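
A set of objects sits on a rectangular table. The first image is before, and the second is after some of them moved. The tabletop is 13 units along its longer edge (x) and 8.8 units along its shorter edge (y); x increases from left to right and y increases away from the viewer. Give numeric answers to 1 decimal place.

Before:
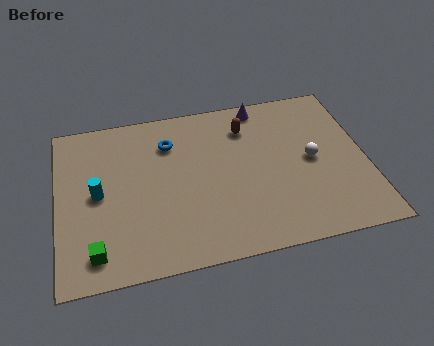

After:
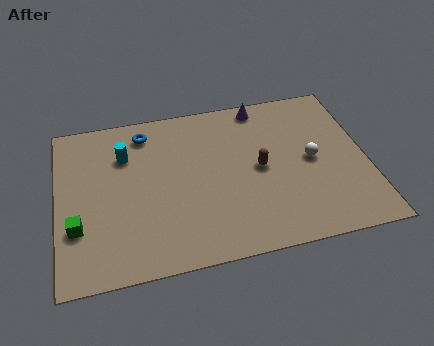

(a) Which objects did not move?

the white sphere and the purple cone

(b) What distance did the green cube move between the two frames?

1.6

From (1.5, 1.4) to (0.8, 2.8), the green cube covered √(0.7² + 1.4²) ≈ 1.6 units.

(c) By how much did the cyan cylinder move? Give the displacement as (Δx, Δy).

(1.2, 1.9)

The cyan cylinder started near (1.7, 4.4) and ended near (2.9, 6.3).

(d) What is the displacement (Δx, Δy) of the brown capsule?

(0.4, -2.4)

From the two frames, the brown capsule sits at roughly (8.1, 6.8) before and (8.5, 4.4) after.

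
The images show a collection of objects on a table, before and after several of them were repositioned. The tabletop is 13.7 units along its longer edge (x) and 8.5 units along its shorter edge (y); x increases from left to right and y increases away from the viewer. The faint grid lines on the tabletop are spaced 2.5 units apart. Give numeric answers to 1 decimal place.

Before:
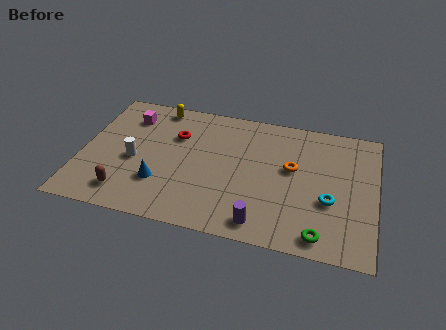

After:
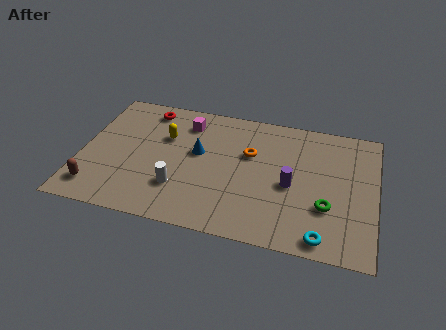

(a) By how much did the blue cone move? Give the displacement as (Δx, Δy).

(1.6, 2.4)

The blue cone was at about (3.8, 2.5) and moved to about (5.4, 4.9).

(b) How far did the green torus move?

1.8

From (11.3, 1.0) to (11.5, 2.8), the green torus covered √(0.2² + 1.8²) ≈ 1.8 units.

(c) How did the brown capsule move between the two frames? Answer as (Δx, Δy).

(-1.4, 0.0)

From the two frames, the brown capsule sits at roughly (2.3, 1.5) before and (0.9, 1.5) after.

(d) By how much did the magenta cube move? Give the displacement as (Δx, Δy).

(2.7, 0.2)

The magenta cube started near (2.0, 6.6) and ended near (4.7, 6.8).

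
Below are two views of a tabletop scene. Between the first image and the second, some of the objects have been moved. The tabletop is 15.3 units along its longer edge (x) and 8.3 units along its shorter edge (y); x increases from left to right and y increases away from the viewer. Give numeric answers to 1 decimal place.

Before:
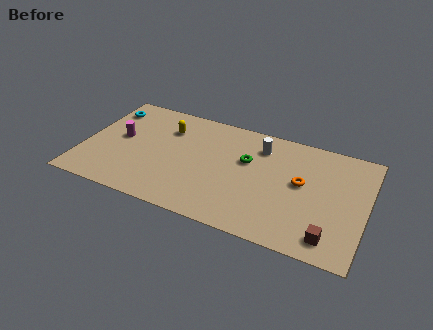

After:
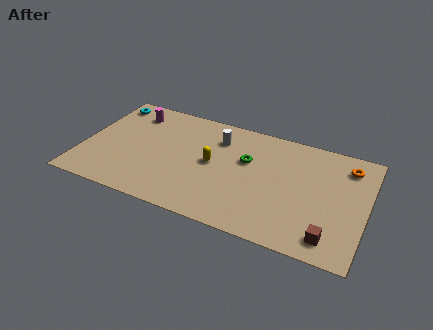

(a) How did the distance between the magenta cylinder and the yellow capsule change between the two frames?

+2.4

The distance was about 2.9 in the first image and 5.3 in the second, so they moved 2.4 units further apart.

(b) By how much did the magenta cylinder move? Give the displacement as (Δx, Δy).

(0.4, 2.2)

The magenta cylinder started near (1.9, 4.5) and ended near (2.3, 6.7).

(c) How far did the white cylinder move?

2.3

The white cylinder moved from about (9.4, 6.5) to (7.1, 6.3), a distance of √(2.3² + 0.2²) ≈ 2.3.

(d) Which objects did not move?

the green torus and the brown cube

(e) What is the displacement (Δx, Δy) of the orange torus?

(2.3, 2.1)

The orange torus started near (11.8, 4.6) and ended near (14.1, 6.7).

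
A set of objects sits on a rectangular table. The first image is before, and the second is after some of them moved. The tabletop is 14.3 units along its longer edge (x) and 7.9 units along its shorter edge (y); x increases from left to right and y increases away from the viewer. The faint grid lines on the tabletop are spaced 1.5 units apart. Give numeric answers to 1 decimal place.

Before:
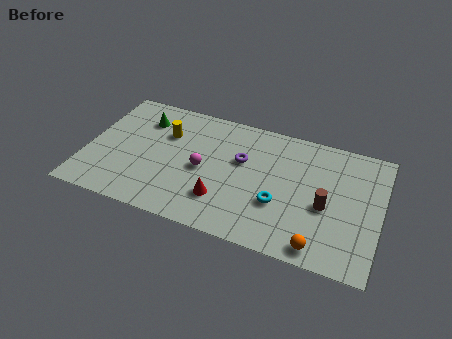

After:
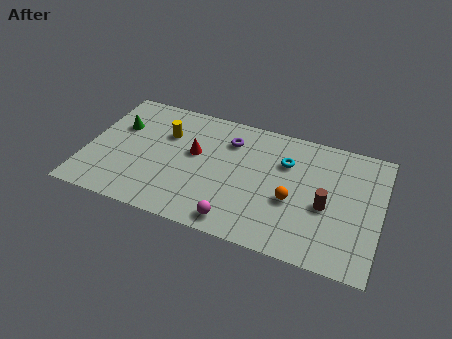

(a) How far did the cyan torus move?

2.7

The cyan torus was near (9.5, 2.8) before and (9.6, 5.5) after, so it travelled √(0.1² + 2.7²) ≈ 2.7 units.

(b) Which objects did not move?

the yellow cylinder and the brown cylinder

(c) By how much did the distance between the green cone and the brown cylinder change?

+0.9

Before: roughly 9.6 units apart; after: 10.5. That's 0.9 units further apart.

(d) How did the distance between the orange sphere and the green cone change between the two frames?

-1.5

They were about 10.4 units apart before and 8.9 after — 1.5 units closer together.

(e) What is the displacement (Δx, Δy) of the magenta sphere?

(1.9, -2.7)

From the two frames, the magenta sphere sits at roughly (5.7, 3.7) before and (7.6, 1.0) after.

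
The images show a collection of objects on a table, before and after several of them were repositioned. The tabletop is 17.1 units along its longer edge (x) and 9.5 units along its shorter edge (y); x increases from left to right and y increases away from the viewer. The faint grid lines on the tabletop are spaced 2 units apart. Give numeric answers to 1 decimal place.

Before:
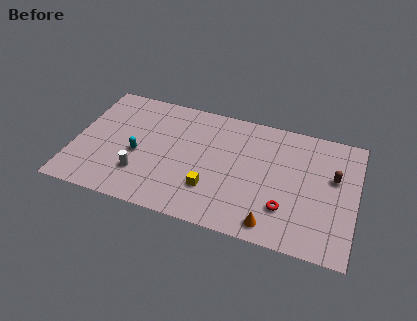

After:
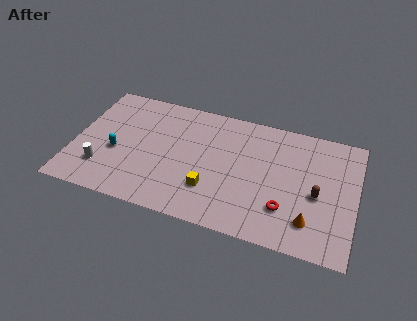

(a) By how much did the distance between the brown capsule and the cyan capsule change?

+0.3

The distance was about 11.9 in the first image and 12.2 in the second, so they moved 0.3 units further apart.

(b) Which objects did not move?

the red torus and the yellow cube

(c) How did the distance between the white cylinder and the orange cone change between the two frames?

+4.4

They were about 8.2 units apart before and 12.6 after — 4.4 units further apart.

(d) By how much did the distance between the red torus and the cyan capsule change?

+1.3

Before: roughly 9.2 units apart; after: 10.5. That's 1.3 units further apart.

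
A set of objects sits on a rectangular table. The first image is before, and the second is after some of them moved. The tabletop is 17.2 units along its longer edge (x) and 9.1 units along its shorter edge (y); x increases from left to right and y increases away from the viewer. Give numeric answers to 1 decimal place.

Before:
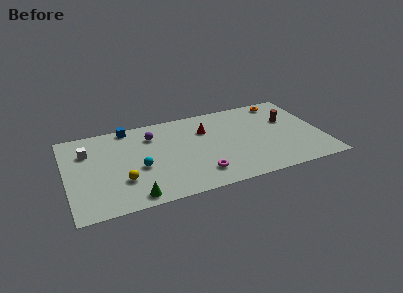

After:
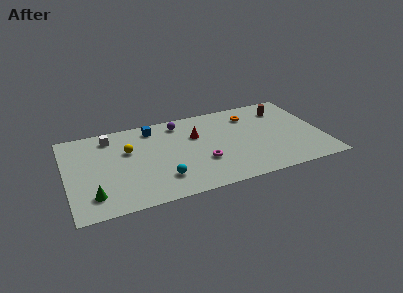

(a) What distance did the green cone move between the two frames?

2.8

The green cone moved from about (4.2, 1.0) to (1.6, 1.9), a distance of √(2.6² + 0.9²) ≈ 2.8.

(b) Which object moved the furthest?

the yellow sphere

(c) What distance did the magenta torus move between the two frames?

1.2

From (8.7, 1.9) to (9.0, 3.1), the magenta torus covered √(0.3² + 1.2²) ≈ 1.2 units.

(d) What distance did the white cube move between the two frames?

1.9

From (1.5, 6.5) to (3.1, 7.6), the white cube covered √(1.6² + 1.1²) ≈ 1.9 units.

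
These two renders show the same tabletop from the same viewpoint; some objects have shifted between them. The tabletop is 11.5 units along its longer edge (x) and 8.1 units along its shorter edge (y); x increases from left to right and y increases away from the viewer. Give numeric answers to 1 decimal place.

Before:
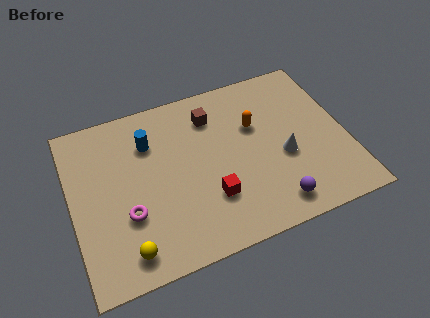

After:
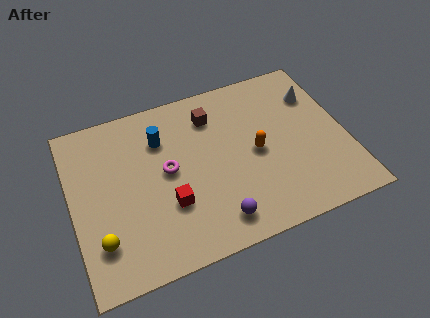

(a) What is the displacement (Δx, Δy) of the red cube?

(-1.7, 0.3)

The red cube was at about (5.6, 2.4) and moved to about (3.9, 2.7).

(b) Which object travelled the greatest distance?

the white cone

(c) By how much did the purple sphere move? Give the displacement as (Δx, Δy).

(-2.4, 0.1)

The purple sphere started near (8.1, 1.2) and ended near (5.7, 1.3).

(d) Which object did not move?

the brown cube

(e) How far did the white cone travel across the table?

3.1

From (8.8, 3.3) to (10.5, 5.9), the white cone covered √(1.7² + 2.6²) ≈ 3.1 units.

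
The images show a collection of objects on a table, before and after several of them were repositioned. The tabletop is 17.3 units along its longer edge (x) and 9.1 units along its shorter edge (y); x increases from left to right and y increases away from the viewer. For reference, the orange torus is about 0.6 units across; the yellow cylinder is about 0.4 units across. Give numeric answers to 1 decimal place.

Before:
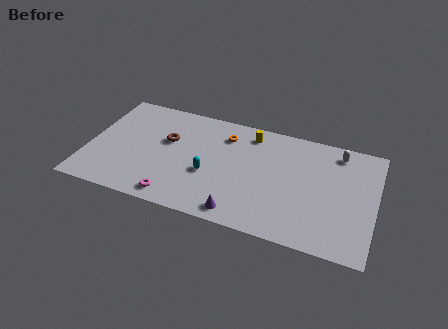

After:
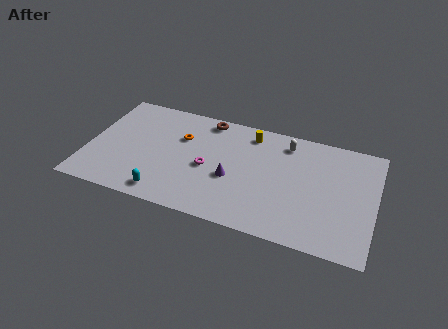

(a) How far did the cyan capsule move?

3.4

The cyan capsule moved from about (7.4, 3.6) to (5.0, 1.2), a distance of √(2.4² + 2.4²) ≈ 3.4.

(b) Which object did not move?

the yellow cylinder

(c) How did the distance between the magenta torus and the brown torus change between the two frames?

-0.6

They were about 4.6 units apart before and 4.0 after — 0.6 units closer together.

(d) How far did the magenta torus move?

3.4

The magenta torus was near (5.6, 1.1) before and (7.3, 4.1) after, so it travelled √(1.7² + 3.0²) ≈ 3.4 units.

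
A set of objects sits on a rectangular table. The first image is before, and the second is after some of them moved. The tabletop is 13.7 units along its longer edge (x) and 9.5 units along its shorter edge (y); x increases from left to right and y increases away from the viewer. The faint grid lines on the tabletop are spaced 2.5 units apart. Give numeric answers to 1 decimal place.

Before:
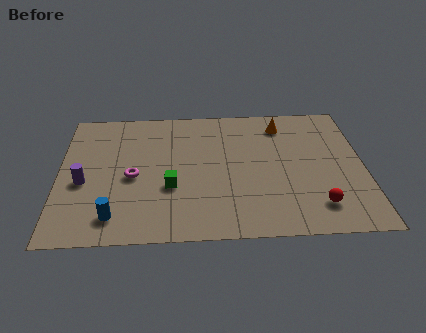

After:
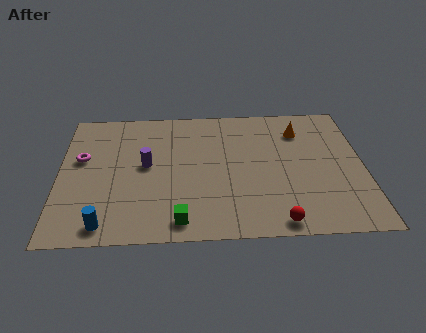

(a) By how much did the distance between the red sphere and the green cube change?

-2.4

Before: roughly 6.7 units apart; after: 4.3. That's 2.4 units closer together.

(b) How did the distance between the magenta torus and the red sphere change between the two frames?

+1.4

Before: roughly 8.5 units apart; after: 9.9. That's 1.4 units further apart.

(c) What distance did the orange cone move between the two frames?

0.9

The orange cone moved from about (10.1, 7.8) to (10.9, 7.3), a distance of √(0.8² + 0.5²) ≈ 0.9.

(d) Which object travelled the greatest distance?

the purple cylinder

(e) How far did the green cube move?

2.3

The green cube moved from about (5.0, 3.5) to (5.4, 1.2), a distance of √(0.4² + 2.3²) ≈ 2.3.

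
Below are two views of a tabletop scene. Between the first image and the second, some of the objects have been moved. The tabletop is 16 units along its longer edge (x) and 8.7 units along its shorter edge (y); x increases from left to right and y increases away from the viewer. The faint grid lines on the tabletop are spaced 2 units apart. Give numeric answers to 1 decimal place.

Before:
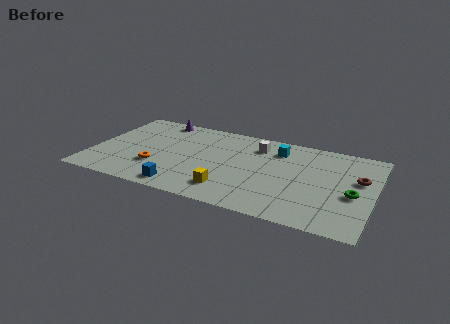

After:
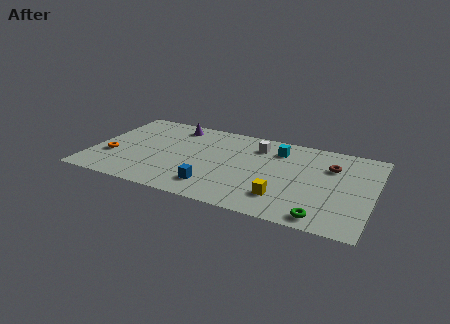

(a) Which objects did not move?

the white cube and the cyan cube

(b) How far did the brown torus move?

1.8

The brown torus was near (15.1, 5.3) before and (13.5, 6.1) after, so it travelled √(1.6² + 0.8²) ≈ 1.8 units.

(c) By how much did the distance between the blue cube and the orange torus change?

+3.8

They were about 2.3 units apart before and 6.1 after — 3.8 units further apart.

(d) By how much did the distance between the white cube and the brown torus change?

-1.7

The distance was about 6.1 in the first image and 4.4 in the second, so they moved 1.7 units closer together.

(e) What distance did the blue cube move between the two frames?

1.8

The blue cube moved from about (5.5, 1.1) to (7.2, 1.8), a distance of √(1.7² + 0.7²) ≈ 1.8.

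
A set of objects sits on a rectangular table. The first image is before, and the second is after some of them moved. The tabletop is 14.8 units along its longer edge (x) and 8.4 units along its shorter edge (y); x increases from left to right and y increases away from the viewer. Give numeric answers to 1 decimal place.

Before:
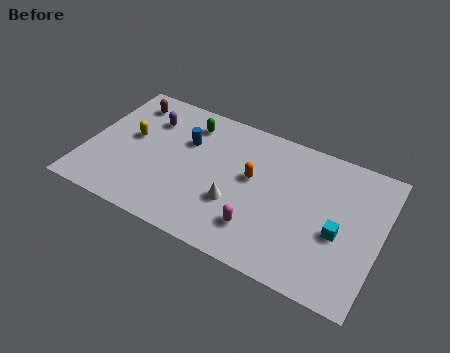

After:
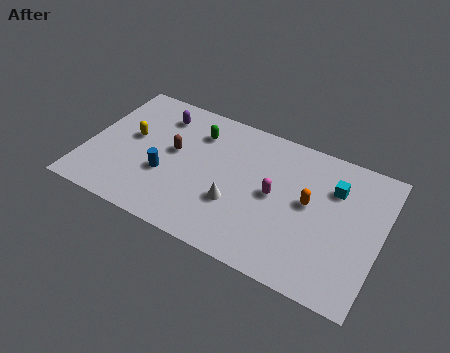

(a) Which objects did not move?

the white cone and the yellow capsule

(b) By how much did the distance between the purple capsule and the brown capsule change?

+0.8

They were about 1.4 units apart before and 2.2 after — 0.8 units further apart.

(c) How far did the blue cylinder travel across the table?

2.6

From (4.8, 5.6) to (4.1, 3.1), the blue cylinder covered √(0.7² + 2.5²) ≈ 2.6 units.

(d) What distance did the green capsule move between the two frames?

0.6

The green capsule moved from about (4.8, 6.8) to (5.3, 6.4), a distance of √(0.5² + 0.4²) ≈ 0.6.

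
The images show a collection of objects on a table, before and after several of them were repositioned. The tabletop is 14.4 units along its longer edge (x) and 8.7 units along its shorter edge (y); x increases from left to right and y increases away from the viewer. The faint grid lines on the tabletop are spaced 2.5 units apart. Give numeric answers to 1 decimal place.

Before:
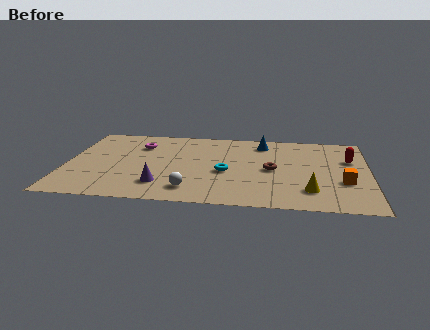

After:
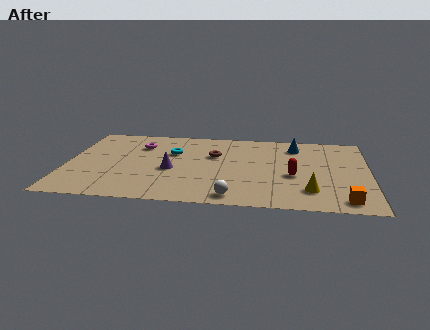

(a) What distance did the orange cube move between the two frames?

2.0

The orange cube moved from about (13.2, 3.1) to (13.2, 1.1), a distance of √(0.0² + 2.0²) ≈ 2.0.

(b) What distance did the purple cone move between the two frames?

1.7

The purple cone moved from about (4.6, 2.0) to (5.0, 3.7), a distance of √(0.4² + 1.7²) ≈ 1.7.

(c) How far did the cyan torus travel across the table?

3.3

From (7.6, 3.7) to (5.0, 5.7), the cyan torus covered √(2.6² + 2.0²) ≈ 3.3 units.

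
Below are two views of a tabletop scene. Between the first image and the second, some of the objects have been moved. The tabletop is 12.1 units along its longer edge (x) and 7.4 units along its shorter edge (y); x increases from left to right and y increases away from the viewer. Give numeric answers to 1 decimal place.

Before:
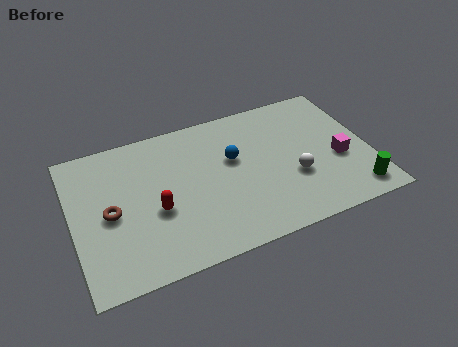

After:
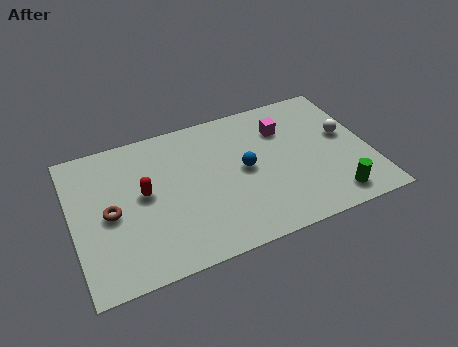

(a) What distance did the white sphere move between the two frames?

2.7

From (8.9, 2.7) to (11.2, 4.2), the white sphere covered √(2.3² + 1.5²) ≈ 2.7 units.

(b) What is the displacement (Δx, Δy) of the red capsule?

(-0.4, 1.0)

The red capsule was at about (3.3, 3.0) and moved to about (2.9, 4.0).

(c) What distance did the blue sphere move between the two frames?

0.8

The blue sphere moved from about (6.6, 4.5) to (7.0, 3.8), a distance of √(0.4² + 0.7²) ≈ 0.8.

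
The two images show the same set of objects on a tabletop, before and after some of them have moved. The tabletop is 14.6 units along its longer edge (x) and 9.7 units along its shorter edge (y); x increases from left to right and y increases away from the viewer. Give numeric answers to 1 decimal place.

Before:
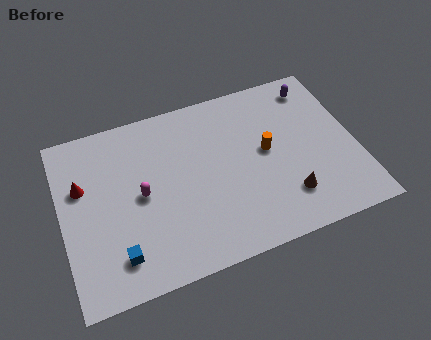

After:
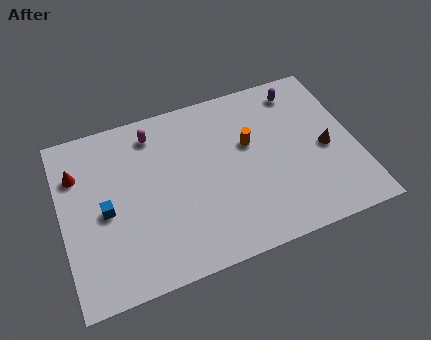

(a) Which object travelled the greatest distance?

the magenta capsule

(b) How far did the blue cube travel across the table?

2.6

The blue cube moved from about (2.5, 1.9) to (2.1, 4.5), a distance of √(0.4² + 2.6²) ≈ 2.6.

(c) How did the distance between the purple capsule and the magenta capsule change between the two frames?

-2.3

The distance was about 9.7 in the first image and 7.4 in the second, so they moved 2.3 units closer together.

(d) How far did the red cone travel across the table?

0.8

The red cone was near (1.1, 6.2) before and (0.9, 7.0) after, so it travelled √(0.2² + 0.8²) ≈ 0.8 units.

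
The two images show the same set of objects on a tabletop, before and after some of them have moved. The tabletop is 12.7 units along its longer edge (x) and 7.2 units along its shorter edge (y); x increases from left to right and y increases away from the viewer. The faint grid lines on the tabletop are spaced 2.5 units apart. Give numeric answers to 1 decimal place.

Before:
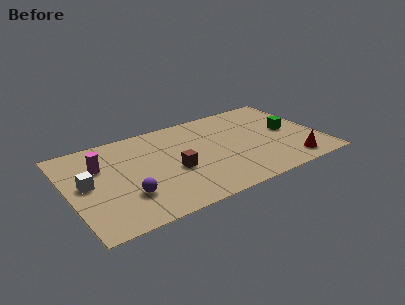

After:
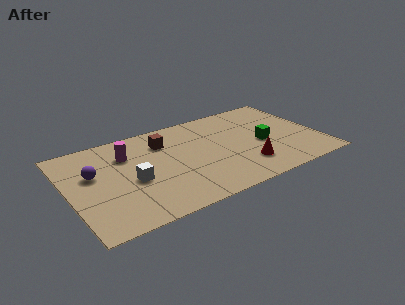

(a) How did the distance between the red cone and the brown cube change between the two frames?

-0.8

The distance was about 6.0 in the first image and 5.2 in the second, so they moved 0.8 units closer together.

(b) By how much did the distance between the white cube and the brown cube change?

-1.4

They were about 4.4 units apart before and 3.0 after — 1.4 units closer together.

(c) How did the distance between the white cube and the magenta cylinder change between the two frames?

+0.7

The distance was about 1.4 in the first image and 2.1 in the second, so they moved 0.7 units further apart.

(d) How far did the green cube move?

1.5

The green cube moved from about (11.2, 3.7) to (9.8, 3.2), a distance of √(1.4² + 0.5²) ≈ 1.5.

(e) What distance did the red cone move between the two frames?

2.3

The red cone was near (10.9, 1.1) before and (8.7, 1.8) after, so it travelled √(2.2² + 0.7²) ≈ 2.3 units.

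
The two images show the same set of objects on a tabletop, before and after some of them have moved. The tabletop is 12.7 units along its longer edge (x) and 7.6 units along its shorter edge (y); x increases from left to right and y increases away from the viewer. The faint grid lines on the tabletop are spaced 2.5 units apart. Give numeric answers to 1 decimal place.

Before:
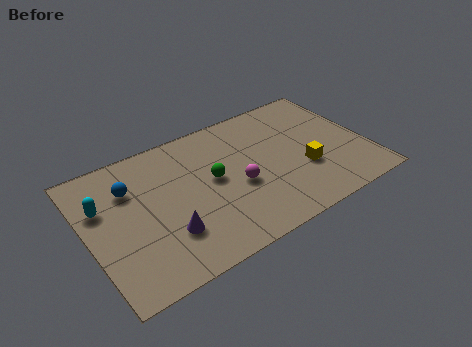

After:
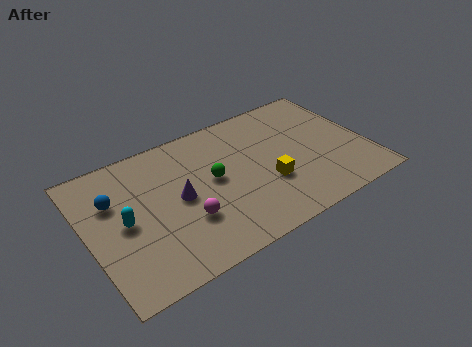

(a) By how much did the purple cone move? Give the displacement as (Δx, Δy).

(0.8, 1.6)

The purple cone started near (3.3, 2.2) and ended near (4.1, 3.8).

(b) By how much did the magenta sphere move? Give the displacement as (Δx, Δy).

(-2.5, -0.7)

The magenta sphere started near (6.7, 3.2) and ended near (4.2, 2.5).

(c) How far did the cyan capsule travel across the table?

1.5

The cyan capsule was near (0.8, 5.0) before and (1.6, 3.7) after, so it travelled √(0.8² + 1.3²) ≈ 1.5 units.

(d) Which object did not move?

the green sphere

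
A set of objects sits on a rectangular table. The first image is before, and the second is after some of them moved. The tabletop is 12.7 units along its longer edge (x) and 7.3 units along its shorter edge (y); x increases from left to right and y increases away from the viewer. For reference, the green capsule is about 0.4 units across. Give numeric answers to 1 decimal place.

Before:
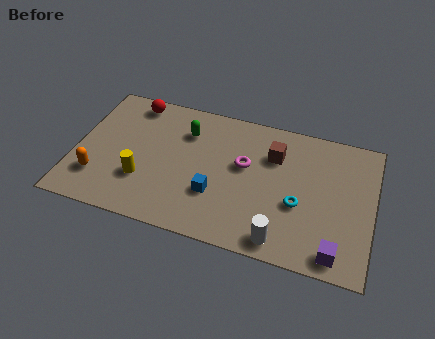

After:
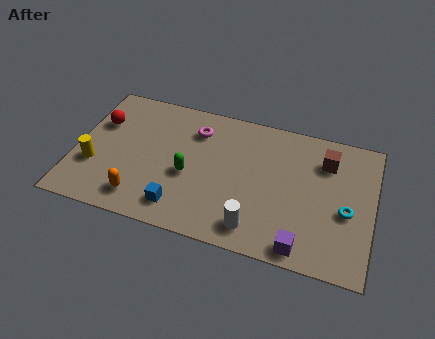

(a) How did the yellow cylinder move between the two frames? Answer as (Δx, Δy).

(-2.1, 0.2)

The yellow cylinder started near (3.0, 2.3) and ended near (0.9, 2.5).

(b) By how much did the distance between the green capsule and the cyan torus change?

+1.1

Before: roughly 5.6 units apart; after: 6.7. That's 1.1 units further apart.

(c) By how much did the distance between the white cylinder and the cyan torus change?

+2.1

Before: roughly 2.1 units apart; after: 4.2. That's 2.1 units further apart.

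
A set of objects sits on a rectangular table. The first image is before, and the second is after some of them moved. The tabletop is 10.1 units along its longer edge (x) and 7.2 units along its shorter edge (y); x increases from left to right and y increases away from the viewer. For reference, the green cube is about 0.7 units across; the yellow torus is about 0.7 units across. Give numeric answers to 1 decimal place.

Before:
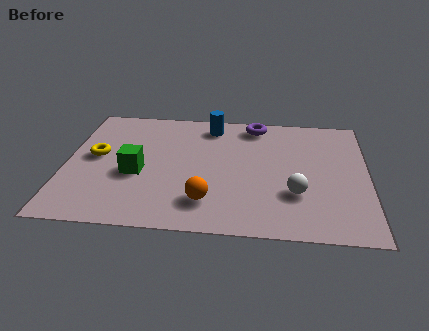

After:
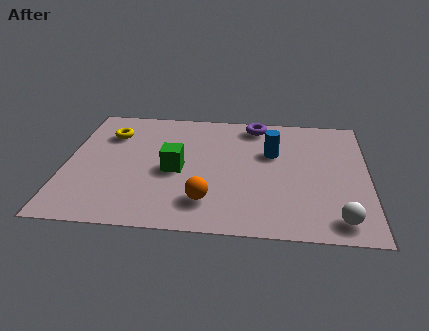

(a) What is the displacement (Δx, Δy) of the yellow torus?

(0.4, 1.4)

The yellow torus started near (1.0, 3.9) and ended near (1.4, 5.3).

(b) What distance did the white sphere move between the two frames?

1.9

From (7.7, 2.3) to (9.1, 1.0), the white sphere covered √(1.4² + 1.3²) ≈ 1.9 units.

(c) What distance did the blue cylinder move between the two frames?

2.6

From (4.8, 6.1) to (6.9, 4.6), the blue cylinder covered √(2.1² + 1.5²) ≈ 2.6 units.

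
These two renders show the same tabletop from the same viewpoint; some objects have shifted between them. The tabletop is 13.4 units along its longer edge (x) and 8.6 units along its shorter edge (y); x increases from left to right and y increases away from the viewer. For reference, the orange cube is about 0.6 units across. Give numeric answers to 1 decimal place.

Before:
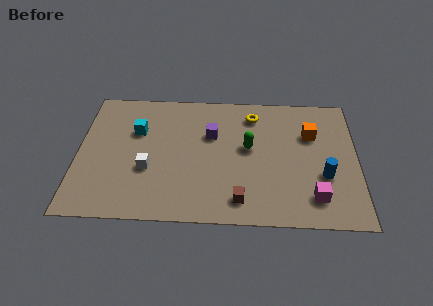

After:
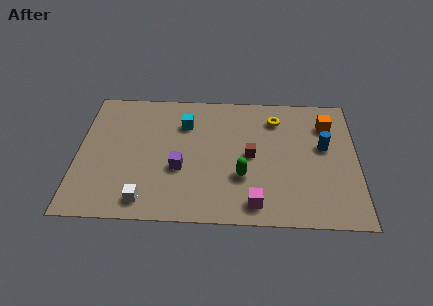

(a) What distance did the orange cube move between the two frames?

1.1

The orange cube was near (11.2, 5.8) before and (12.0, 6.5) after, so it travelled √(0.8² + 0.7²) ≈ 1.1 units.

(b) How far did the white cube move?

2.0

The white cube moved from about (3.4, 3.2) to (3.3, 1.2), a distance of √(0.1² + 2.0²) ≈ 2.0.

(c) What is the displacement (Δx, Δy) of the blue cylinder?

(0.0, 1.9)

From the two frames, the blue cylinder sits at roughly (11.8, 3.1) before and (11.8, 5.0) after.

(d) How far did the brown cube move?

2.9

The brown cube moved from about (7.8, 1.4) to (8.3, 4.3), a distance of √(0.5² + 2.9²) ≈ 2.9.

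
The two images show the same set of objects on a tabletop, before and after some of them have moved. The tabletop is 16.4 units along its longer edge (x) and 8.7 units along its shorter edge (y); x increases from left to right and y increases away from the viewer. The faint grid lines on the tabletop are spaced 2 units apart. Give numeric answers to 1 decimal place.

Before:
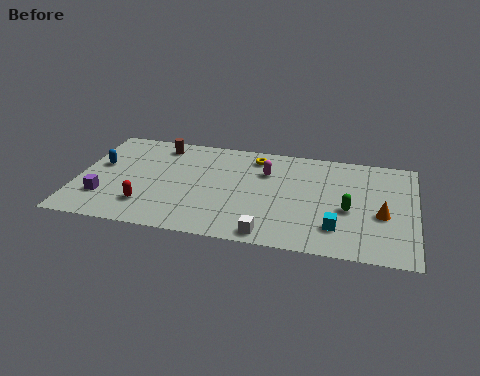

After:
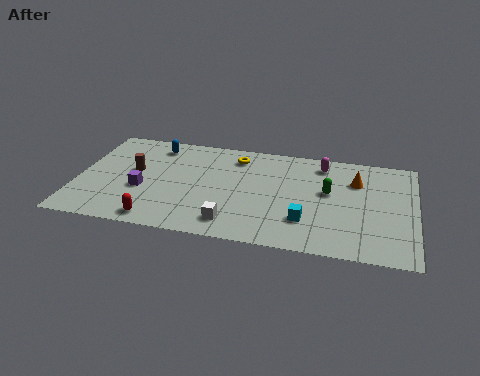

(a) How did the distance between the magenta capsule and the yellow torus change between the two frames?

+2.9

Before: roughly 1.3 units apart; after: 4.2. That's 2.9 units further apart.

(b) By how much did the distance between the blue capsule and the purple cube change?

+1.2

The distance was about 2.7 in the first image and 3.9 in the second, so they moved 1.2 units further apart.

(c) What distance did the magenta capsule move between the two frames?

3.0

From (9.1, 6.1) to (11.8, 7.3), the magenta capsule covered √(2.7² + 1.2²) ≈ 3.0 units.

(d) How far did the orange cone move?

2.9

The orange cone moved from about (14.8, 3.6) to (13.5, 6.2), a distance of √(1.3² + 2.6²) ≈ 2.9.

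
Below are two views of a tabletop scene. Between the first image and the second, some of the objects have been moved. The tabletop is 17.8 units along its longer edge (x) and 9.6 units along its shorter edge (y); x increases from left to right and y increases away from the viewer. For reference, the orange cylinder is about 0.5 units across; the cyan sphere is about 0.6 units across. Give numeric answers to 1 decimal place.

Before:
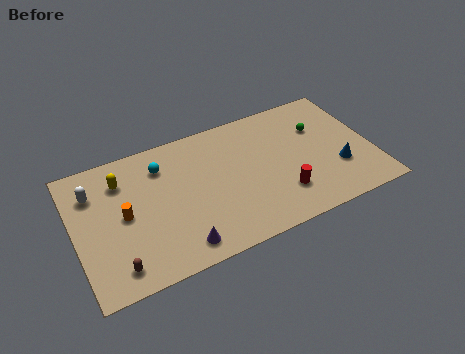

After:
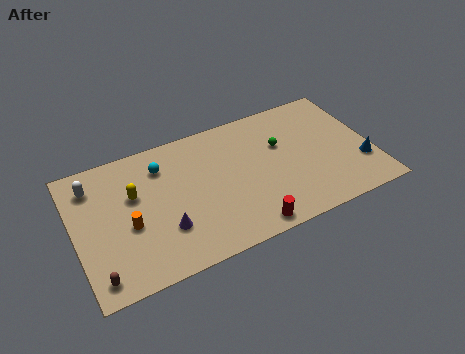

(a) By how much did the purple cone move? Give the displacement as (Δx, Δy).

(-0.7, 1.5)

From the two frames, the purple cone sits at roughly (5.8, 1.4) before and (5.1, 2.9) after.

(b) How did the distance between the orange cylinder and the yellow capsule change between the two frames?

-0.4

The distance was about 2.5 in the first image and 2.1 in the second, so they moved 0.4 units closer together.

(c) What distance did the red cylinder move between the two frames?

2.7

The red cylinder was near (12.1, 2.5) before and (9.8, 1.0) after, so it travelled √(2.3² + 1.5²) ≈ 2.7 units.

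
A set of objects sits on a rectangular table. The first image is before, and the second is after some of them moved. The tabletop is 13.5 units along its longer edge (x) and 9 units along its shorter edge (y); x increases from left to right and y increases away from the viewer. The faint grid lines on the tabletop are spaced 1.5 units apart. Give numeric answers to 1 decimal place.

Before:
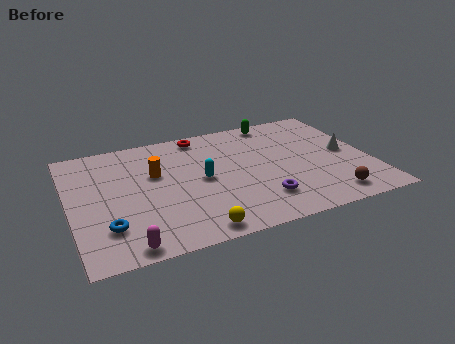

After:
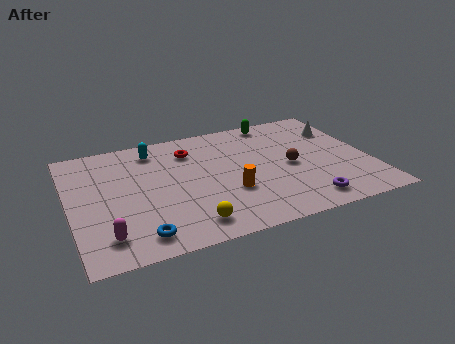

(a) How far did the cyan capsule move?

3.6

From (5.9, 4.5) to (4.0, 7.5), the cyan capsule covered √(1.9² + 3.0²) ≈ 3.6 units.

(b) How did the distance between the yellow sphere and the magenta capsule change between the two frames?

+0.6

The distance was about 3.0 in the first image and 3.6 in the second, so they moved 0.6 units further apart.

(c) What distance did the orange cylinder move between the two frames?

4.0

From (3.9, 5.6) to (7.0, 3.1), the orange cylinder covered √(3.1² + 2.5²) ≈ 4.0 units.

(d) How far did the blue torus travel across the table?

1.6

From (1.5, 2.3) to (2.8, 1.3), the blue torus covered √(1.3² + 1.0²) ≈ 1.6 units.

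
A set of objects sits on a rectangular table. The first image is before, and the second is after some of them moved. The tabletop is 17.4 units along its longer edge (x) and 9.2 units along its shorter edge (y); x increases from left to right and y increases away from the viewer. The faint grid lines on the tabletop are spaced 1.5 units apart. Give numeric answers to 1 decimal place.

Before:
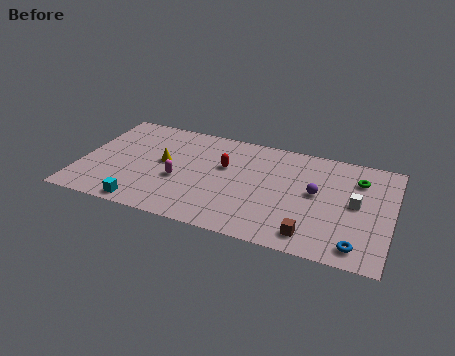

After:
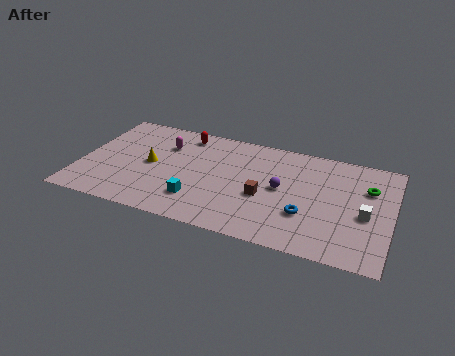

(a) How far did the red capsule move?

3.3

From (8.0, 5.7) to (5.5, 7.9), the red capsule covered √(2.5² + 2.2²) ≈ 3.3 units.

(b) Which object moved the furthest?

the brown cube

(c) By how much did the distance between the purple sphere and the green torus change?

+2.0

Before: roughly 2.9 units apart; after: 4.9. That's 2.0 units further apart.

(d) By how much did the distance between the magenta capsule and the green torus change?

+1.2

Before: roughly 10.3 units apart; after: 11.5. That's 1.2 units further apart.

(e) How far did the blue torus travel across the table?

3.4

The blue torus was near (15.7, 1.3) before and (12.8, 3.0) after, so it travelled √(2.9² + 1.7²) ≈ 3.4 units.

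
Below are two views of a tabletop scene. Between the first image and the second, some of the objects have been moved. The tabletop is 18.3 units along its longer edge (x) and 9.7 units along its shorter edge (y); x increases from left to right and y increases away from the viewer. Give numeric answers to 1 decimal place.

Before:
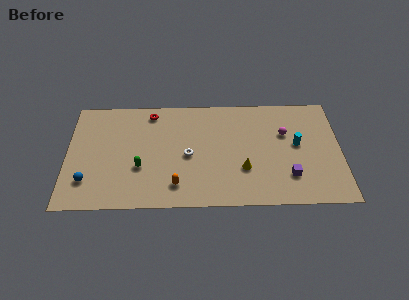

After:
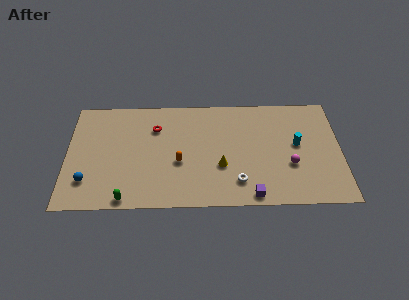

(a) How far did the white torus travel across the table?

4.1

From (8.1, 4.5) to (11.4, 2.1), the white torus covered √(3.3² + 2.4²) ≈ 4.1 units.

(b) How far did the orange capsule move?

2.0

From (7.3, 1.9) to (7.5, 3.9), the orange capsule covered √(0.2² + 2.0²) ≈ 2.0 units.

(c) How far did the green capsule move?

2.8

From (4.9, 3.5) to (4.0, 0.8), the green capsule covered √(0.9² + 2.7²) ≈ 2.8 units.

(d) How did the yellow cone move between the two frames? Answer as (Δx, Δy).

(-1.5, 0.3)

The yellow cone was at about (11.8, 3.2) and moved to about (10.3, 3.5).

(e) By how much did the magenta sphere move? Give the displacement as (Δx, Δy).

(0.3, -2.8)

The magenta sphere started near (14.6, 6.3) and ended near (14.9, 3.5).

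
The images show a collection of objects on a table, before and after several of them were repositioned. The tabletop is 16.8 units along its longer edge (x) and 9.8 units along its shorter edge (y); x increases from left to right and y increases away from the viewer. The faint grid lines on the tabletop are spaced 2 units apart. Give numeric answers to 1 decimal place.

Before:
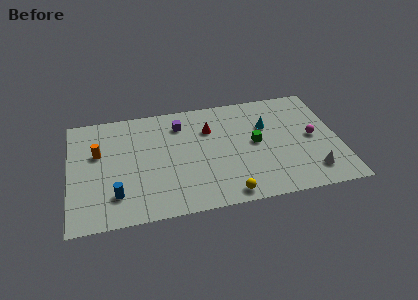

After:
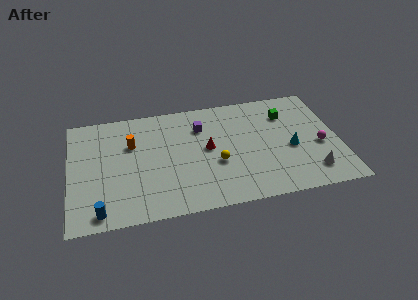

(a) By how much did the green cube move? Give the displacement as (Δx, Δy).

(2.1, 2.2)

From the two frames, the green cube sits at roughly (11.6, 5.1) before and (13.7, 7.3) after.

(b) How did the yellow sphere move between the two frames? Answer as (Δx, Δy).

(-0.5, 2.8)

From the two frames, the yellow sphere sits at roughly (9.6, 1.0) before and (9.1, 3.8) after.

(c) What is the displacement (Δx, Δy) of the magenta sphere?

(0.4, -0.8)

From the two frames, the magenta sphere sits at roughly (15.2, 4.9) before and (15.6, 4.1) after.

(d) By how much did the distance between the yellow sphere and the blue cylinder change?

+0.9

Before: roughly 6.9 units apart; after: 7.8. That's 0.9 units further apart.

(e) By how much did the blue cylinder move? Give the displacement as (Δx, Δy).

(-1.0, -1.2)

The blue cylinder started near (2.8, 2.3) and ended near (1.8, 1.1).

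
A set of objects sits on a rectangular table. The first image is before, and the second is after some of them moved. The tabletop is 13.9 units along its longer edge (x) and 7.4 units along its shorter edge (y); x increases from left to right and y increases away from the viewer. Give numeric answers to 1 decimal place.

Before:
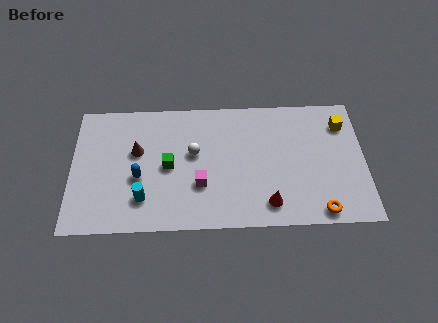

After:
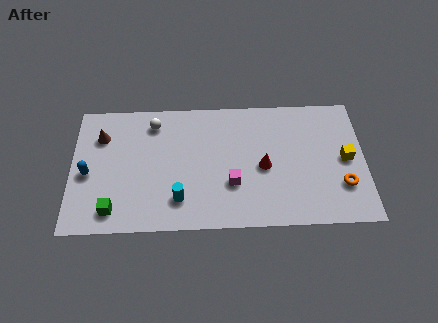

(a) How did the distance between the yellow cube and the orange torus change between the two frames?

-3.5

Before: roughly 5.0 units apart; after: 1.5. That's 3.5 units closer together.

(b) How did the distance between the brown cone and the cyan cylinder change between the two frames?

+2.5

They were about 2.7 units apart before and 5.2 after — 2.5 units further apart.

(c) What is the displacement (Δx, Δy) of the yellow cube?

(0.1, -2.0)

The yellow cube started near (12.9, 5.7) and ended near (13.0, 3.7).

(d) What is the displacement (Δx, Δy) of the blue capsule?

(-2.4, 0.3)

The blue capsule started near (3.2, 3.0) and ended near (0.8, 3.3).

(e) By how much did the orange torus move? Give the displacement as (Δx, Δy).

(1.1, 1.4)

The orange torus started near (11.7, 0.8) and ended near (12.8, 2.2).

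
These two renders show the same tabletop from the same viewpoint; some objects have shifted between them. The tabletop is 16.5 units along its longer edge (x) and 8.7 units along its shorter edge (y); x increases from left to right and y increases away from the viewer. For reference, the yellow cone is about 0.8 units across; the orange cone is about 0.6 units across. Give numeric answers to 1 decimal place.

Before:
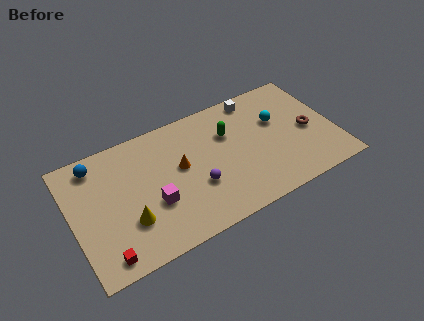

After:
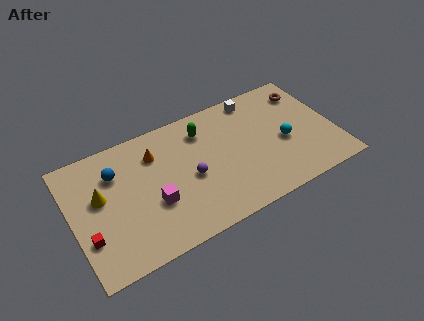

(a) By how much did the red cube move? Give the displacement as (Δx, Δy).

(-0.8, 1.6)

From the two frames, the red cube sits at roughly (1.6, 1.1) before and (0.8, 2.7) after.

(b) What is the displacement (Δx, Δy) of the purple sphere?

(-0.3, 0.8)

The purple sphere was at about (7.6, 3.1) and moved to about (7.3, 3.9).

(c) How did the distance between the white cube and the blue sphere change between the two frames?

-1.0

Before: roughly 10.2 units apart; after: 9.2. That's 1.0 units closer together.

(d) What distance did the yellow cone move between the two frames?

2.8

From (3.3, 2.7) to (1.8, 5.1), the yellow cone covered √(1.5² + 2.4²) ≈ 2.8 units.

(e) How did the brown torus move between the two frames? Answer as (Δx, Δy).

(0.3, 2.9)

The brown torus started near (14.9, 4.0) and ended near (15.2, 6.9).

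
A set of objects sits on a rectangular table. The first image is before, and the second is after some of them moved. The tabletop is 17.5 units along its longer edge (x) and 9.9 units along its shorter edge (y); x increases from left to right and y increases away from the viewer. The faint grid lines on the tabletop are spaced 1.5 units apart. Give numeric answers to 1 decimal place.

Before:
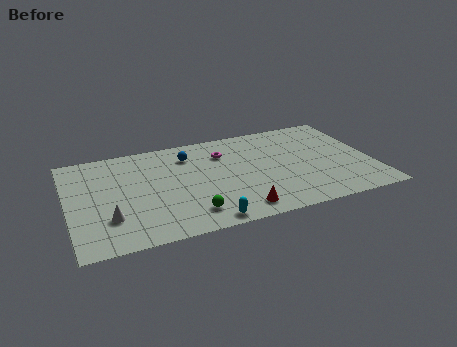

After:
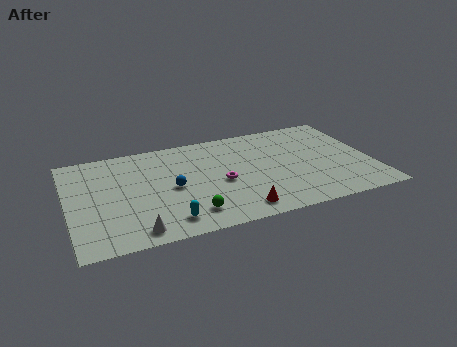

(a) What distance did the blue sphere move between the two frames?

3.2

From (7.1, 7.7) to (5.9, 4.7), the blue sphere covered √(1.2² + 3.0²) ≈ 3.2 units.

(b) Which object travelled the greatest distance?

the blue sphere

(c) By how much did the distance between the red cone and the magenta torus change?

-2.8

They were about 5.9 units apart before and 3.1 after — 2.8 units closer together.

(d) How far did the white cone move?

2.1

From (2.2, 2.8) to (3.6, 1.2), the white cone covered √(1.4² + 1.6²) ≈ 2.1 units.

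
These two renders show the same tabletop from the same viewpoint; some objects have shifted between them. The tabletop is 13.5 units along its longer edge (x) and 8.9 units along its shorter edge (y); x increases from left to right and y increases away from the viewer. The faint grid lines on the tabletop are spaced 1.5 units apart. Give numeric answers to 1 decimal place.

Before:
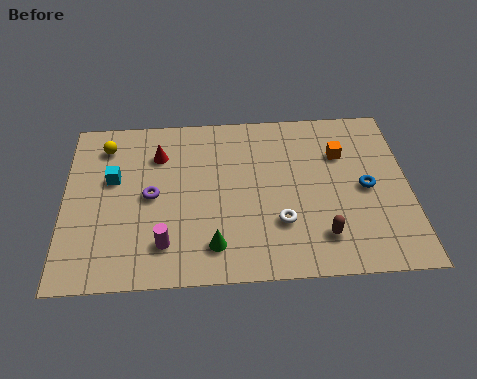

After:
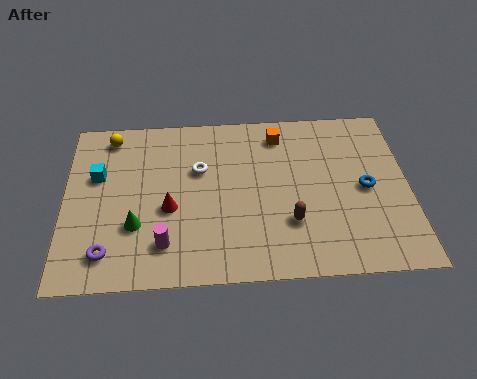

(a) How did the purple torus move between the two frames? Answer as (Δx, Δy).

(-1.7, -2.8)

The purple torus started near (3.4, 4.4) and ended near (1.7, 1.6).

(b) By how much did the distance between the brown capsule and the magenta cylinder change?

-1.1

The distance was about 6.1 in the first image and 5.0 in the second, so they moved 1.1 units closer together.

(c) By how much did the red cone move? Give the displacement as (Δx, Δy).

(0.4, -2.9)

The red cone started near (3.7, 6.6) and ended near (4.1, 3.7).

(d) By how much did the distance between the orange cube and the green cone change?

+0.5

The distance was about 6.8 in the first image and 7.3 in the second, so they moved 0.5 units further apart.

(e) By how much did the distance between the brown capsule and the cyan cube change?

-0.8

They were about 8.8 units apart before and 8.0 after — 0.8 units closer together.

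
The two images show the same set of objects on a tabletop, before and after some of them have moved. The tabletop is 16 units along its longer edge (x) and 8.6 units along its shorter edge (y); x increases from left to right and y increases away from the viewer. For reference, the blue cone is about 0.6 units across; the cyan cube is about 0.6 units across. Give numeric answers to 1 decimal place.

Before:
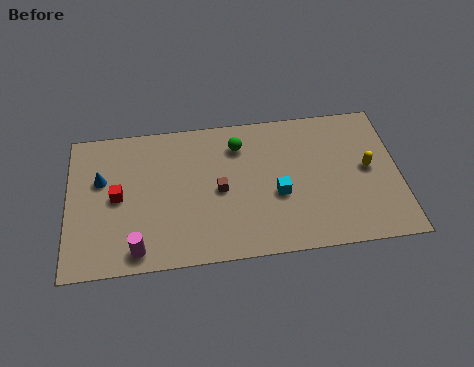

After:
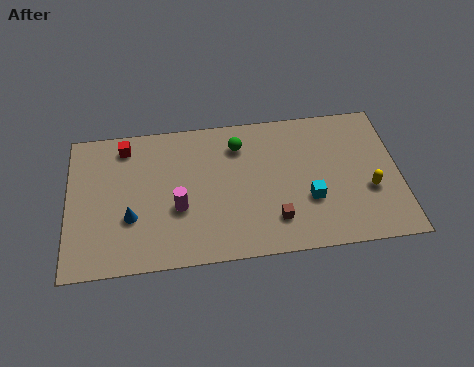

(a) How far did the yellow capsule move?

1.3

The yellow capsule moved from about (14.5, 4.5) to (14.5, 3.2), a distance of √(0.0² + 1.3²) ≈ 1.3.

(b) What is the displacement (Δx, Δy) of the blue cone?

(1.4, -2.4)

The blue cone started near (1.6, 5.4) and ended near (3.0, 3.0).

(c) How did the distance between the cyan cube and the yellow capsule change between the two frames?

-1.6

The distance was about 4.5 in the first image and 2.9 in the second, so they moved 1.6 units closer together.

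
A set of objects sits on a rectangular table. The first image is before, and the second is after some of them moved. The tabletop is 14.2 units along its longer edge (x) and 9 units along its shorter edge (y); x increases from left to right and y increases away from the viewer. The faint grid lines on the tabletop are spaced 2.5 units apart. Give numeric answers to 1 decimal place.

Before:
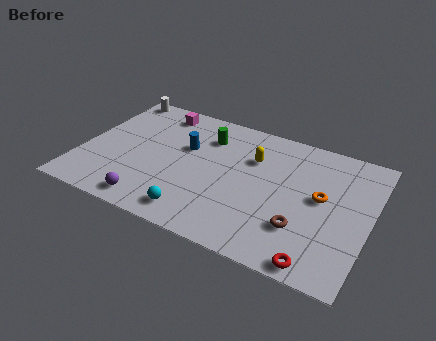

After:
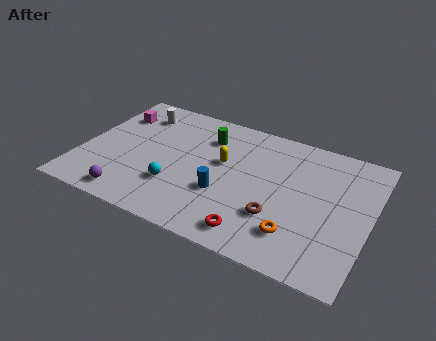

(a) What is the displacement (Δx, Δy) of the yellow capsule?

(-1.4, -0.9)

The yellow capsule was at about (8.3, 6.2) and moved to about (6.9, 5.3).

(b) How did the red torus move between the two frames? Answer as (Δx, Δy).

(-3.1, 0.5)

The red torus was at about (12.1, 0.8) and moved to about (9.0, 1.3).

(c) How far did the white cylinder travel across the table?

1.6

The white cylinder was near (1.0, 8.2) before and (2.3, 7.2) after, so it travelled √(1.3² + 1.0²) ≈ 1.6 units.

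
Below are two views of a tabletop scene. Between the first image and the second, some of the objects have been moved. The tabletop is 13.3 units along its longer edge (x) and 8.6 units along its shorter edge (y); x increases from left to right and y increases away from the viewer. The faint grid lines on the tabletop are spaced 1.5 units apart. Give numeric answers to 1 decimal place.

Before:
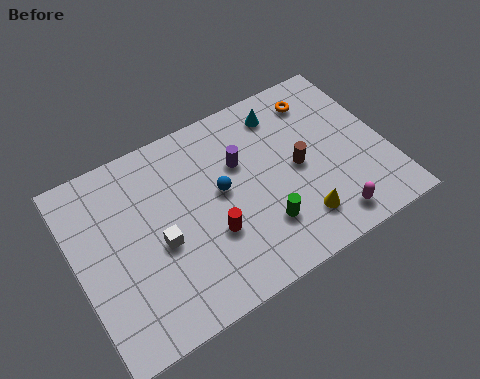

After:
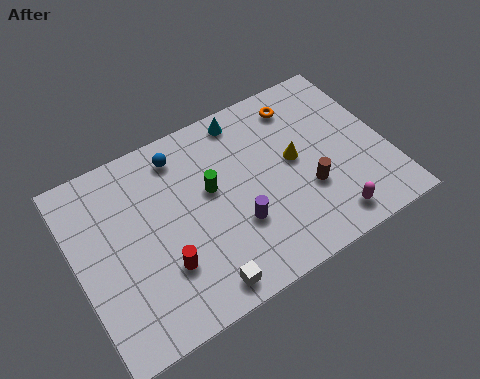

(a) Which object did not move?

the magenta capsule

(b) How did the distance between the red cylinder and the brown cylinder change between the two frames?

+2.1

Before: roughly 4.2 units apart; after: 6.3. That's 2.1 units further apart.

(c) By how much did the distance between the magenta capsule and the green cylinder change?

+3.0

They were about 2.9 units apart before and 5.9 after — 3.0 units further apart.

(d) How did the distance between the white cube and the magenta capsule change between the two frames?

-1.7

They were about 7.3 units apart before and 5.6 after — 1.7 units closer together.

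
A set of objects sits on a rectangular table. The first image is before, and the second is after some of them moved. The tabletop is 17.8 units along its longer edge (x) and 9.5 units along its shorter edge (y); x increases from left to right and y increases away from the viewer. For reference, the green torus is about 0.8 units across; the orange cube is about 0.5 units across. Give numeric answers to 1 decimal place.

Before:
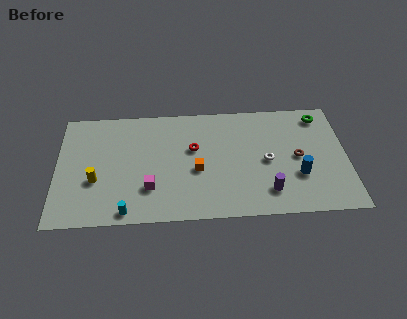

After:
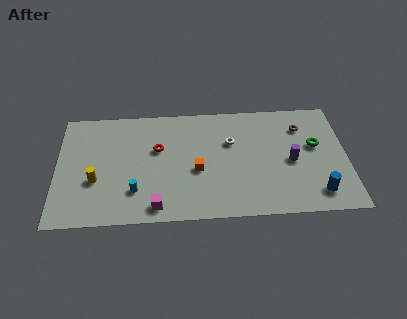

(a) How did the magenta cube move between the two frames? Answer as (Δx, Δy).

(0.4, -1.5)

The magenta cube was at about (5.7, 2.7) and moved to about (6.1, 1.2).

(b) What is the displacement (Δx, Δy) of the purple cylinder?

(1.5, 2.4)

The purple cylinder started near (12.9, 2.0) and ended near (14.4, 4.4).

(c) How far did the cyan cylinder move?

1.7

From (4.3, 0.9) to (4.8, 2.5), the cyan cylinder covered √(0.5² + 1.6²) ≈ 1.7 units.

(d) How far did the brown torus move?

2.5

From (14.8, 4.7) to (15.1, 7.2), the brown torus covered √(0.3² + 2.5²) ≈ 2.5 units.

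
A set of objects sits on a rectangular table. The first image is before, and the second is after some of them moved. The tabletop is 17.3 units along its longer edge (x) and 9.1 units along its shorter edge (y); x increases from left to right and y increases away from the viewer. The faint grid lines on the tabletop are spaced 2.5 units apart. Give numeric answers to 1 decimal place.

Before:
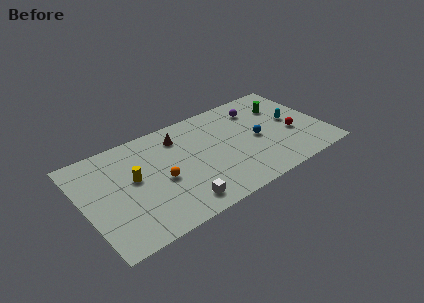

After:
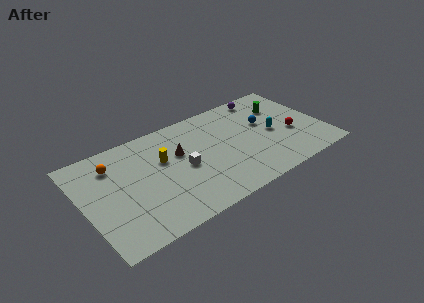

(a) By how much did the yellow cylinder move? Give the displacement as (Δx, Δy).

(2.2, 0.6)

From the two frames, the yellow cylinder sits at roughly (3.6, 5.1) before and (5.8, 5.7) after.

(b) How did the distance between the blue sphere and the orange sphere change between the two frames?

+3.9

The distance was about 7.1 in the first image and 11.0 in the second, so they moved 3.9 units further apart.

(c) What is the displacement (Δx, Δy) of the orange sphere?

(-3.0, 3.0)

The orange sphere was at about (5.4, 4.0) and moved to about (2.4, 7.0).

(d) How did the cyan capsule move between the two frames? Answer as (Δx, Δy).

(-1.5, -0.5)

The cyan capsule was at about (15.2, 4.8) and moved to about (13.7, 4.3).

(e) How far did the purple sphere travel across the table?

1.3

From (13.0, 7.1) to (13.8, 8.1), the purple sphere covered √(0.8² + 1.0²) ≈ 1.3 units.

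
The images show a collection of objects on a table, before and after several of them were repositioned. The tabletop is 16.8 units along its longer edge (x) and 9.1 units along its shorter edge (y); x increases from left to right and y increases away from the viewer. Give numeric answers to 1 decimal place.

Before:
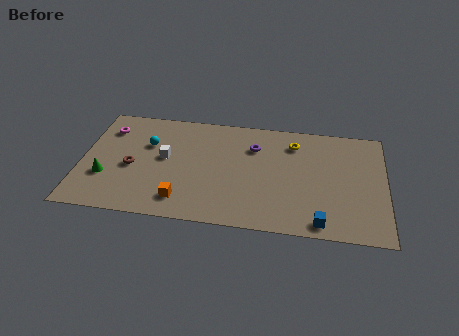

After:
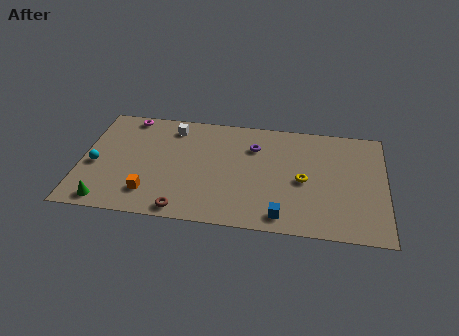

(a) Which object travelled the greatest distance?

the brown torus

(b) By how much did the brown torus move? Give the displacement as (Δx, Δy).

(3.0, -3.1)

From the two frames, the brown torus sits at roughly (2.8, 4.0) before and (5.8, 0.9) after.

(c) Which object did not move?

the purple torus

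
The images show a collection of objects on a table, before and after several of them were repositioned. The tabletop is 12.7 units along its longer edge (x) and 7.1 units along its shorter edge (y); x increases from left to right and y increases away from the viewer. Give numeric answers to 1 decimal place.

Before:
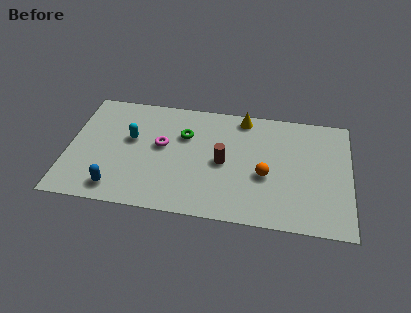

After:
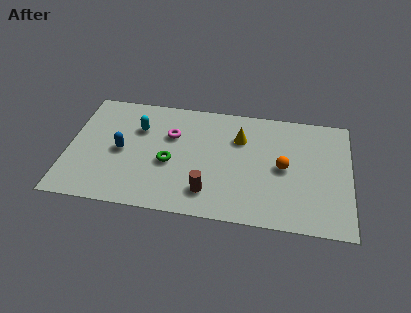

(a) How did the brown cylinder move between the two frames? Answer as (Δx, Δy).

(-0.6, -1.9)

The brown cylinder started near (7.0, 3.4) and ended near (6.4, 1.5).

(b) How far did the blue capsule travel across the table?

2.3

The blue capsule was near (2.3, 1.1) before and (2.4, 3.4) after, so it travelled √(0.1² + 2.3²) ≈ 2.3 units.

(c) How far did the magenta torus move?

0.8

The magenta torus moved from about (4.2, 4.0) to (4.6, 4.7), a distance of √(0.4² + 0.7²) ≈ 0.8.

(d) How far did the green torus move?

1.9

From (5.2, 4.8) to (4.6, 3.0), the green torus covered √(0.6² + 1.8²) ≈ 1.9 units.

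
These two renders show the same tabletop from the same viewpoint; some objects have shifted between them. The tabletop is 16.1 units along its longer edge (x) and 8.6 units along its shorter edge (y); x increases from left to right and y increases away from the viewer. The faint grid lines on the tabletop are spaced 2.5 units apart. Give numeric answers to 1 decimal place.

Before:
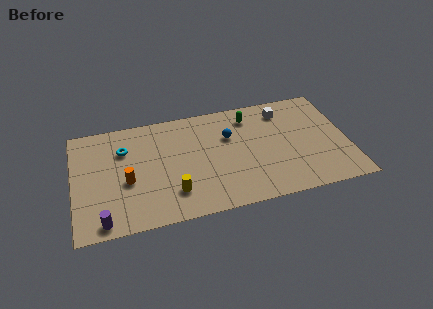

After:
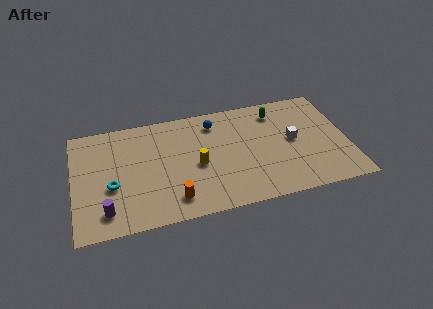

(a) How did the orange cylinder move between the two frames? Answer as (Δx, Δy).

(2.6, -2.0)

The orange cylinder started near (3.1, 3.6) and ended near (5.7, 1.6).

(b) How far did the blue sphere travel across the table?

1.5

The blue sphere moved from about (9.2, 5.7) to (8.4, 7.0), a distance of √(0.8² + 1.3²) ≈ 1.5.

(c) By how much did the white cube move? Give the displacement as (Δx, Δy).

(0.4, -2.5)

From the two frames, the white cube sits at roughly (12.5, 7.0) before and (12.9, 4.5) after.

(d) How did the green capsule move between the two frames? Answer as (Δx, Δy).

(1.6, 0.0)

From the two frames, the green capsule sits at roughly (10.5, 7.0) before and (12.1, 7.0) after.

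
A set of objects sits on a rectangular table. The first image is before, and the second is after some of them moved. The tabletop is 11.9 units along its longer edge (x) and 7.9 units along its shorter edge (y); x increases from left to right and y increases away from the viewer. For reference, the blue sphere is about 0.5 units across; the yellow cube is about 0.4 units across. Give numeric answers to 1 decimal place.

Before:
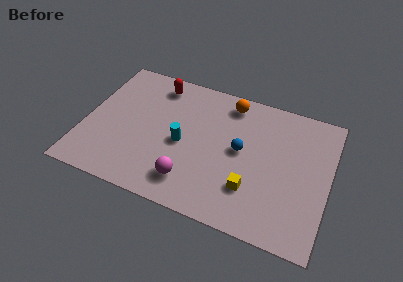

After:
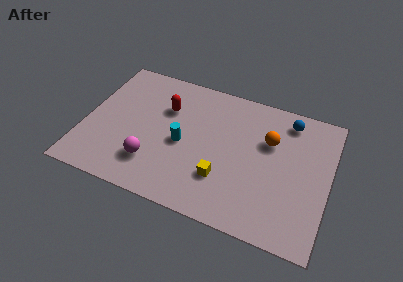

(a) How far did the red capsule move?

1.4

From (3.2, 6.7) to (3.8, 5.4), the red capsule covered √(0.6² + 1.3²) ≈ 1.4 units.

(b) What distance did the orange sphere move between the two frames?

2.6

The orange sphere moved from about (6.8, 6.8) to (8.9, 5.2), a distance of √(2.1² + 1.6²) ≈ 2.6.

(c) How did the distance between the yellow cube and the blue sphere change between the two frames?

+3.1

Before: roughly 2.1 units apart; after: 5.2. That's 3.1 units further apart.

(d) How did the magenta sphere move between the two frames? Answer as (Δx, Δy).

(-1.9, 0.4)

From the two frames, the magenta sphere sits at roughly (5.4, 1.6) before and (3.5, 2.0) after.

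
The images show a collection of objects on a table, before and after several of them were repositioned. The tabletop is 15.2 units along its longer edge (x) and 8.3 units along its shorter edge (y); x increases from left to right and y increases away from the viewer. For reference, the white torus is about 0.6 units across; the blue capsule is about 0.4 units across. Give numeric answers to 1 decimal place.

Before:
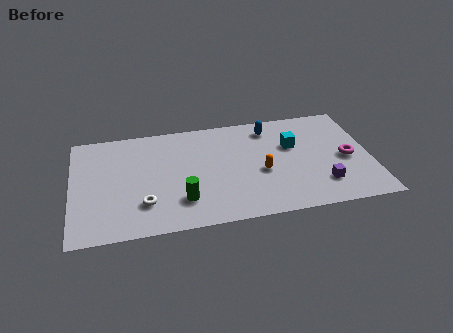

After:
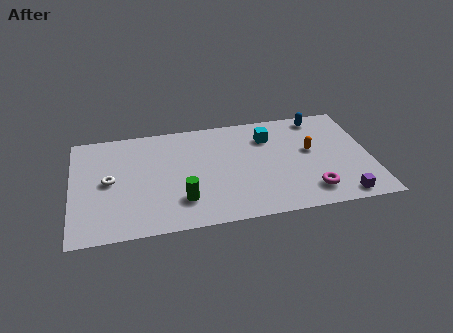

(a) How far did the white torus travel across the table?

2.6

From (3.6, 2.2) to (1.9, 4.2), the white torus covered √(1.7² + 2.0²) ≈ 2.6 units.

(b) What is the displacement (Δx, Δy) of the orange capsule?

(2.6, 1.2)

From the two frames, the orange capsule sits at roughly (9.6, 3.5) before and (12.2, 4.7) after.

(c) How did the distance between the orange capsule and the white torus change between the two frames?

+4.2

They were about 6.1 units apart before and 10.3 after — 4.2 units further apart.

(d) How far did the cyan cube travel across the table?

1.5

From (11.3, 5.3) to (10.1, 6.2), the cyan cube covered √(1.2² + 0.9²) ≈ 1.5 units.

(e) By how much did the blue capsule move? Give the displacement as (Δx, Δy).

(2.6, 0.4)

The blue capsule started near (10.2, 6.9) and ended near (12.8, 7.3).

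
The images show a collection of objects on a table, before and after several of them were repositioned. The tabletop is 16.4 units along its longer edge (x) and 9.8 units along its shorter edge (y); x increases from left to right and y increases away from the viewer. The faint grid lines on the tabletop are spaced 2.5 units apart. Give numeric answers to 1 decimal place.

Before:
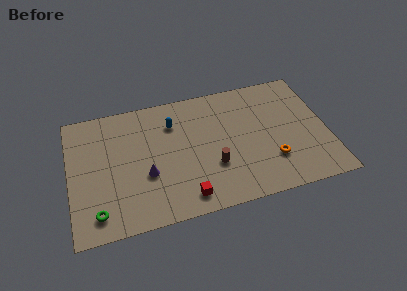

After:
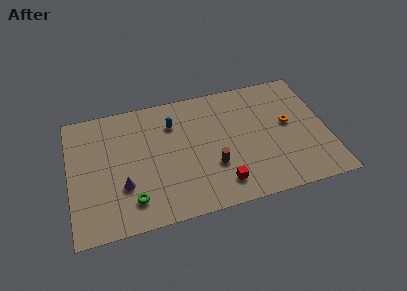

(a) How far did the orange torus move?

2.9

The orange torus moved from about (12.7, 2.8) to (14.0, 5.4), a distance of √(1.3² + 2.6²) ≈ 2.9.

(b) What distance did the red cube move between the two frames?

2.3

The red cube moved from about (7.1, 1.4) to (9.4, 1.8), a distance of √(2.3² + 0.4²) ≈ 2.3.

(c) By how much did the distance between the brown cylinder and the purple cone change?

+1.5

The distance was about 4.2 in the first image and 5.7 in the second, so they moved 1.5 units further apart.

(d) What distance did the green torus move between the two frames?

2.2

From (1.6, 1.6) to (3.8, 2.0), the green torus covered √(2.2² + 0.4²) ≈ 2.2 units.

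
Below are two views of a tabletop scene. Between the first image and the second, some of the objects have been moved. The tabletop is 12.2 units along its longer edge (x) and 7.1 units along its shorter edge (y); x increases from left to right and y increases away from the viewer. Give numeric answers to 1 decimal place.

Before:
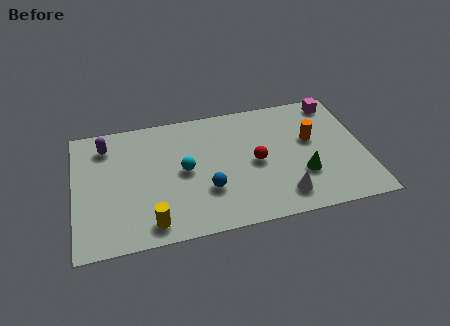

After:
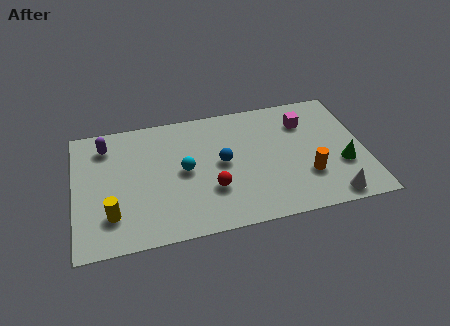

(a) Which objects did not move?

the purple capsule and the cyan sphere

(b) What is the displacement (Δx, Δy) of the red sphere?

(-1.9, -1.1)

From the two frames, the red sphere sits at roughly (7.6, 3.4) before and (5.7, 2.3) after.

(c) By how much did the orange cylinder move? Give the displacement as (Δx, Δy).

(-0.3, -2.0)

The orange cylinder started near (10.0, 4.2) and ended near (9.7, 2.2).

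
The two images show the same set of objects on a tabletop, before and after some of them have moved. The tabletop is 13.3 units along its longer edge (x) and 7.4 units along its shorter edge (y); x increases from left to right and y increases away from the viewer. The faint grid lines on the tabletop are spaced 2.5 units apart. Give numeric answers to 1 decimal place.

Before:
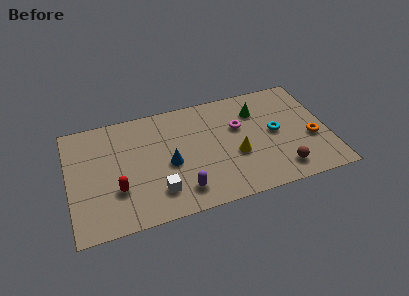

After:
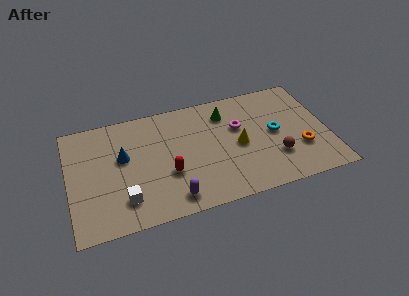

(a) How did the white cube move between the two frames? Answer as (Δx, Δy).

(-1.7, 0.0)

From the two frames, the white cube sits at roughly (4.4, 1.7) before and (2.7, 1.7) after.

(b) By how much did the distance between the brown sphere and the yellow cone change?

-0.5

They were about 2.7 units apart before and 2.2 after — 0.5 units closer together.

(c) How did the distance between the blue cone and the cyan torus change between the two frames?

+2.3

Before: roughly 5.5 units apart; after: 7.8. That's 2.3 units further apart.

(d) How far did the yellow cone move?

0.6

From (8.5, 2.9) to (8.7, 3.5), the yellow cone covered √(0.2² + 0.6²) ≈ 0.6 units.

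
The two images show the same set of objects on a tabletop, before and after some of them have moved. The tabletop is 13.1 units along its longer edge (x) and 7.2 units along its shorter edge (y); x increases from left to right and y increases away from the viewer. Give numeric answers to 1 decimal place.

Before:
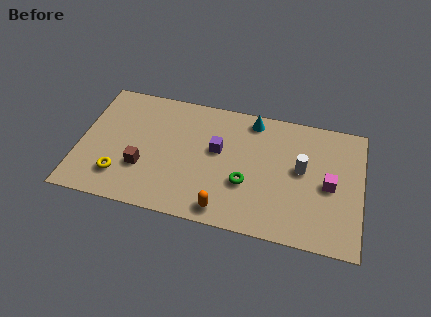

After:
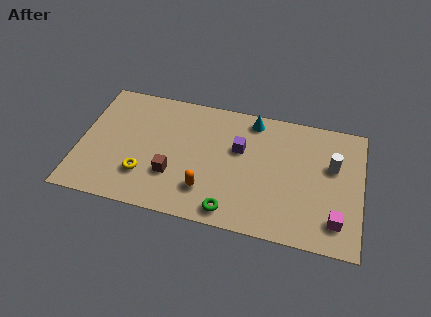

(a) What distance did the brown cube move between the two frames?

1.4

The brown cube moved from about (3.0, 2.4) to (4.4, 2.3), a distance of √(1.4² + 0.1²) ≈ 1.4.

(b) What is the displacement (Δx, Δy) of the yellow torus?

(1.1, 0.3)

From the two frames, the yellow torus sits at roughly (2.0, 1.7) before and (3.1, 2.0) after.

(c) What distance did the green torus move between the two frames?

1.8

The green torus moved from about (7.8, 2.6) to (7.2, 0.9), a distance of √(0.6² + 1.7²) ≈ 1.8.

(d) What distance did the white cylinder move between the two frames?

1.5

The white cylinder moved from about (10.3, 4.0) to (11.7, 4.5), a distance of √(1.4² + 0.5²) ≈ 1.5.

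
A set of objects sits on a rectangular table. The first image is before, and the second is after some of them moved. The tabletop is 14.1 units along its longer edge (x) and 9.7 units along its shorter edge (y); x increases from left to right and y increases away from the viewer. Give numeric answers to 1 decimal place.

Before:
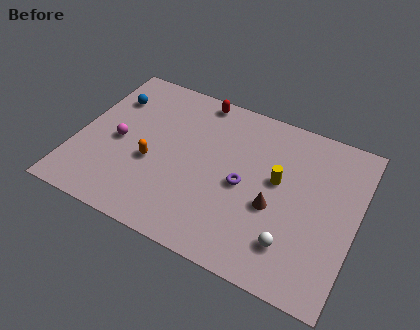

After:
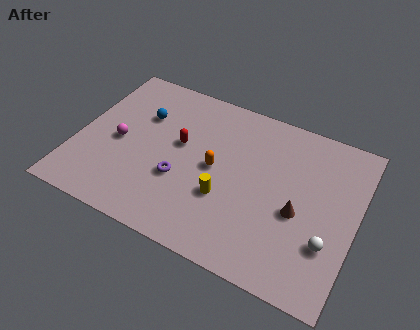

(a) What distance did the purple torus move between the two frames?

3.3

From (8.5, 4.5) to (5.4, 3.5), the purple torus covered √(3.1² + 1.0²) ≈ 3.3 units.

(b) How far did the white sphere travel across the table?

1.9

The white sphere moved from about (11.2, 2.2) to (12.9, 3.0), a distance of √(1.7² + 0.8²) ≈ 1.9.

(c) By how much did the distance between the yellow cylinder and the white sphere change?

+1.7

The distance was about 3.5 in the first image and 5.2 in the second, so they moved 1.7 units further apart.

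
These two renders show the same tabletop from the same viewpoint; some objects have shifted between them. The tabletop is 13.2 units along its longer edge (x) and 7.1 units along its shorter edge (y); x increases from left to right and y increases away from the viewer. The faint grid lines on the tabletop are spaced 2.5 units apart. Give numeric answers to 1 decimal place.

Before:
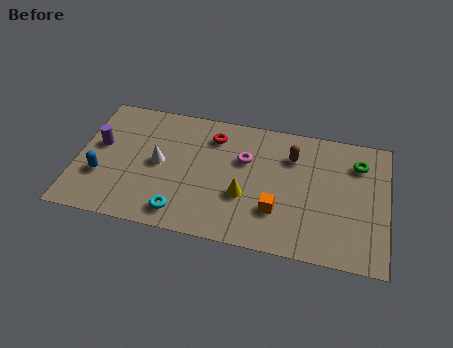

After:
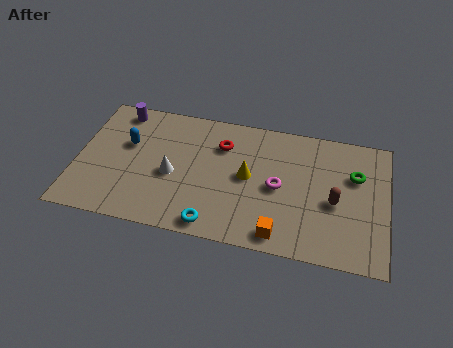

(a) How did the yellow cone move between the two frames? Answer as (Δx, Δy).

(0.1, 1.1)

From the two frames, the yellow cone sits at roughly (7.2, 2.6) before and (7.3, 3.7) after.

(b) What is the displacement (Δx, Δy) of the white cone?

(0.6, -0.5)

The white cone was at about (3.5, 3.6) and moved to about (4.1, 3.1).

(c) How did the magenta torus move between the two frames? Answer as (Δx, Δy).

(1.5, -1.2)

The magenta torus was at about (7.1, 4.6) and moved to about (8.6, 3.4).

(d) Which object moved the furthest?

the brown capsule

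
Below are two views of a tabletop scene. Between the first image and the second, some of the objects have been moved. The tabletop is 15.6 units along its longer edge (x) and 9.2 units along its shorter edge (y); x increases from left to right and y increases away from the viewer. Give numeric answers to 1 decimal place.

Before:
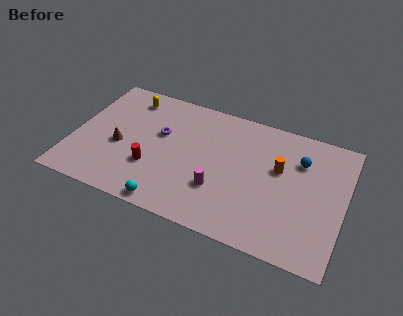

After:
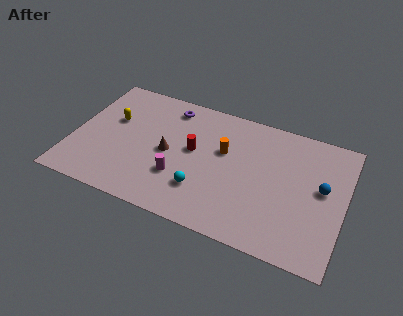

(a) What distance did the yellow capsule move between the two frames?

2.1

The yellow capsule moved from about (2.8, 7.7) to (2.1, 5.7), a distance of √(0.7² + 2.0²) ≈ 2.1.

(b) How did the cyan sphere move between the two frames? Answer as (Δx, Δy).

(1.7, 1.7)

From the two frames, the cyan sphere sits at roughly (6.0, 0.8) before and (7.7, 2.5) after.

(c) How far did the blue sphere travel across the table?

2.1

The blue sphere was near (12.9, 6.6) before and (14.3, 5.1) after, so it travelled √(1.4² + 1.5²) ≈ 2.1 units.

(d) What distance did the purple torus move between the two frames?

2.2

The purple torus moved from about (4.9, 5.6) to (5.2, 7.8), a distance of √(0.3² + 2.2²) ≈ 2.2.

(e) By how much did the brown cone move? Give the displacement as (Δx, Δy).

(2.8, 0.5)

From the two frames, the brown cone sits at roughly (2.7, 3.9) before and (5.5, 4.4) after.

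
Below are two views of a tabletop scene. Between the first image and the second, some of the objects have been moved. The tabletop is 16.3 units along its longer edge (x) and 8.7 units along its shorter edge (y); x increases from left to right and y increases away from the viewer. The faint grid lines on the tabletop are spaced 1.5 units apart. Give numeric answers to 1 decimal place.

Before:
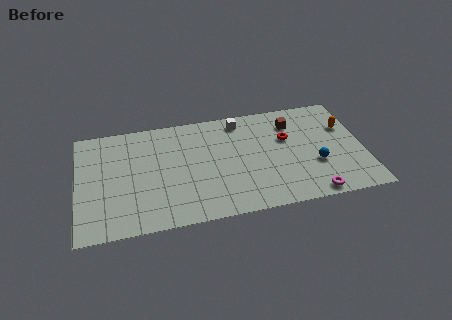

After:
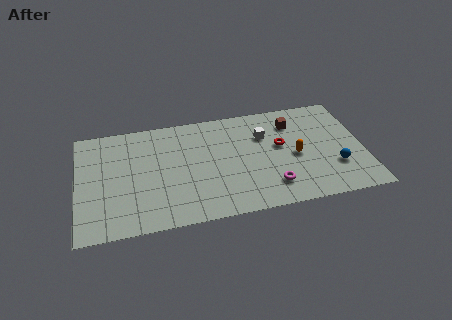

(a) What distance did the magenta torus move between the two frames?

2.5

The magenta torus moved from about (13.1, 0.8) to (10.9, 1.9), a distance of √(2.2² + 1.1²) ≈ 2.5.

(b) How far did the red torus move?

0.6

The red torus moved from about (12.0, 5.5) to (11.6, 5.0), a distance of √(0.4² + 0.5²) ≈ 0.6.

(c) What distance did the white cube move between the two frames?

2.0

The white cube moved from about (9.4, 7.5) to (10.7, 6.0), a distance of √(1.3² + 1.5²) ≈ 2.0.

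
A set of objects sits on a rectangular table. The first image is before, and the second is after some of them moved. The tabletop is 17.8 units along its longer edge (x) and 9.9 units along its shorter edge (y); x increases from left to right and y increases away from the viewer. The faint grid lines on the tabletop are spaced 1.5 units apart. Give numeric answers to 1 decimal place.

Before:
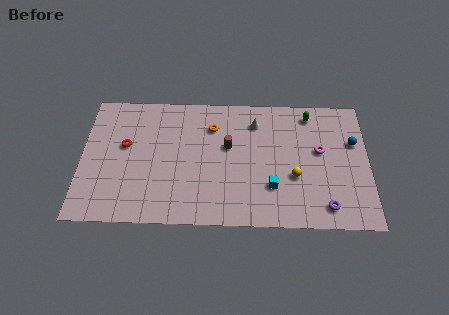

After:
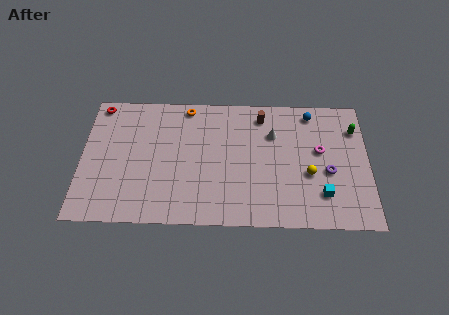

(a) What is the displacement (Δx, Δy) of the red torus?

(-1.7, 3.1)

The red torus was at about (2.7, 5.8) and moved to about (1.0, 8.9).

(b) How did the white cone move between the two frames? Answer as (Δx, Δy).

(1.1, -0.9)

The white cone was at about (10.8, 7.8) and moved to about (11.9, 6.9).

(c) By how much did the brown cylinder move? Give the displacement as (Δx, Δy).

(2.1, 2.4)

From the two frames, the brown cylinder sits at roughly (9.1, 5.9) before and (11.2, 8.3) after.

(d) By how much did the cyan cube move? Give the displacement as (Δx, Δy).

(3.1, -0.5)

The cyan cube was at about (11.8, 2.9) and moved to about (14.9, 2.4).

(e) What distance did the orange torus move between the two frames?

2.2

The orange torus was near (8.1, 7.4) before and (6.5, 8.9) after, so it travelled √(1.6² + 1.5²) ≈ 2.2 units.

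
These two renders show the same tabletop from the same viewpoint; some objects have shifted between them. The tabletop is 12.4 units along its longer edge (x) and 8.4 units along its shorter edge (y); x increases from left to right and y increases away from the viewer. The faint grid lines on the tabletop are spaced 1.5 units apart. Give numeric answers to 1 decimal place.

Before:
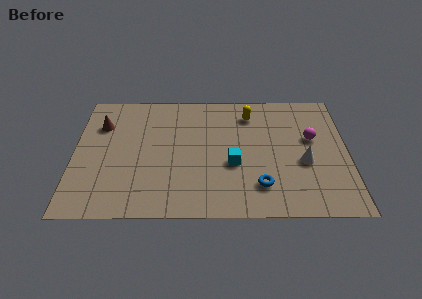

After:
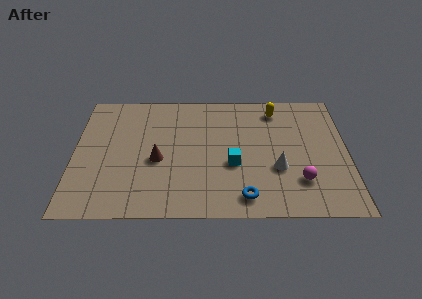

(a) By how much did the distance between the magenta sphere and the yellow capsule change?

+1.6

The distance was about 3.3 in the first image and 4.9 in the second, so they moved 1.6 units further apart.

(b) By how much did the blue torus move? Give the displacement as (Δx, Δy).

(-0.7, -0.7)

The blue torus started near (8.4, 1.9) and ended near (7.7, 1.2).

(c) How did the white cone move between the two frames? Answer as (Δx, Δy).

(-1.2, -0.4)

From the two frames, the white cone sits at roughly (10.4, 3.4) before and (9.2, 3.0) after.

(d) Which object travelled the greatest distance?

the brown cone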